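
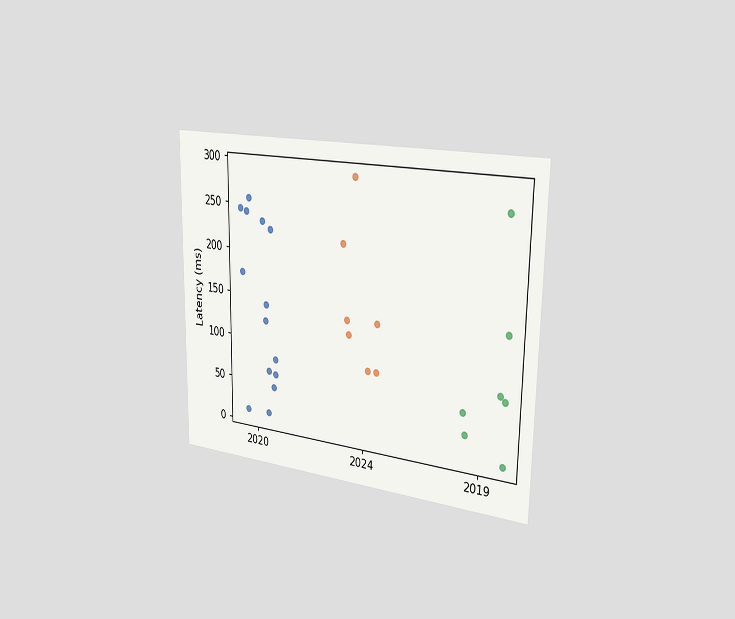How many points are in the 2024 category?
The chart is viewed slightly from the right. Counting the markers in the 2024 column gives 7.

7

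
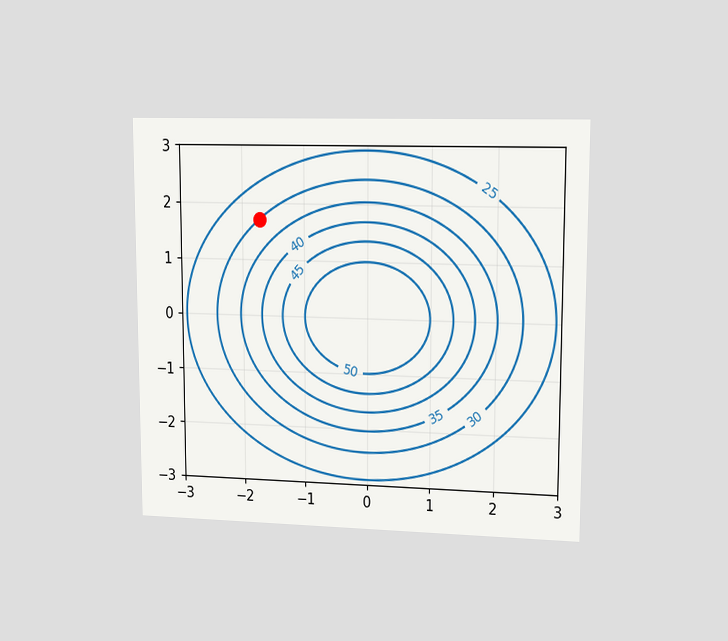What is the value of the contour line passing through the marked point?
The chart is viewed at a slight angle. The marked point sits on the contour labelled 30.

30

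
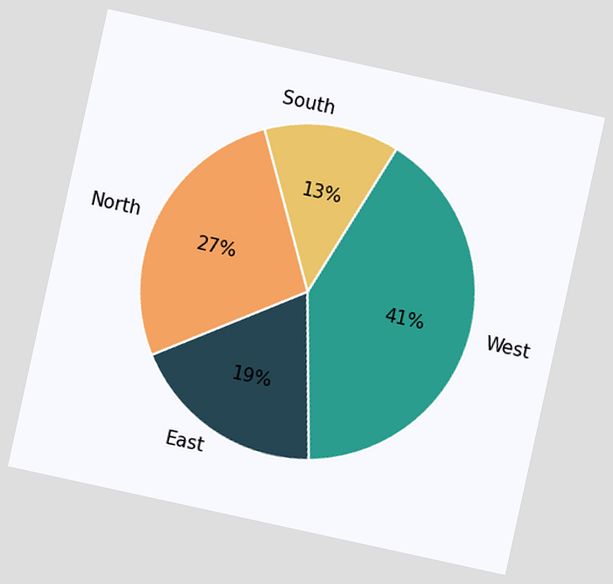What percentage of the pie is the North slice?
The chart is tilted about 12° clockwise. The North slice takes up 27% of the pie.

27%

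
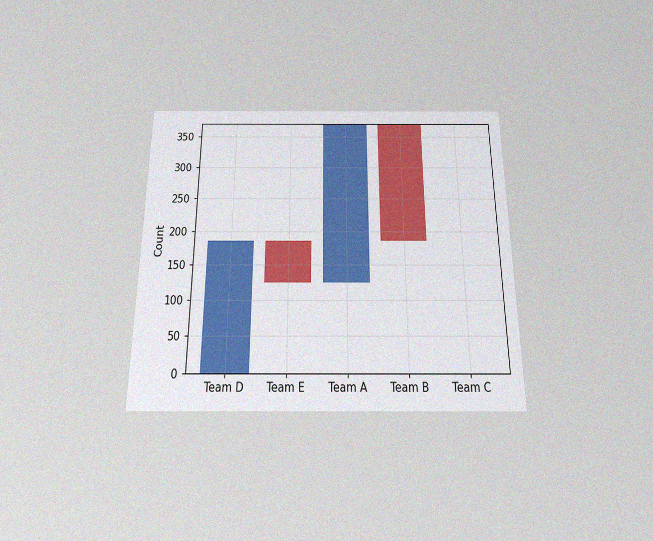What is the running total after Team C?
186

The chart is viewed slightly from below, with some photo noise. After Team C the running total reaches 186.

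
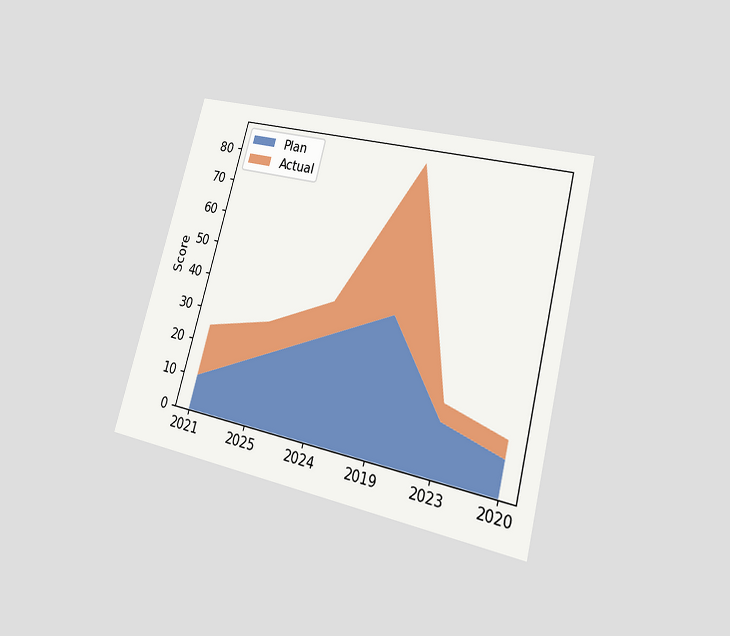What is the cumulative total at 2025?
The chart is tilted about 15° clockwise and viewed at a slight angle. The stacked total at 2025 reaches 30.

30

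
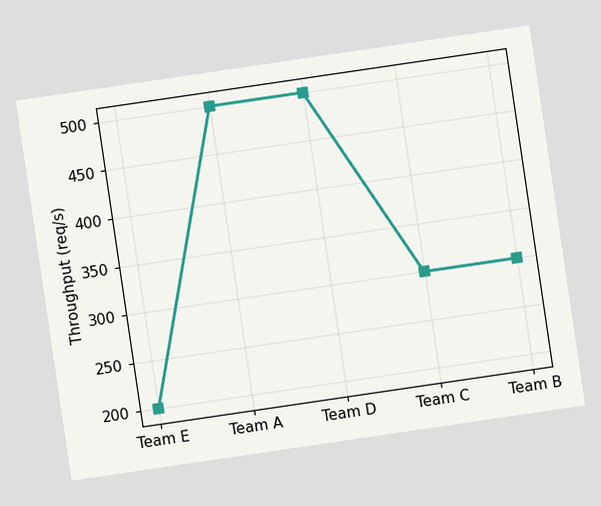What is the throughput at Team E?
200req/s

The chart is tilted about 8° counter-clockwise. At Team E, the line is at 200req/s.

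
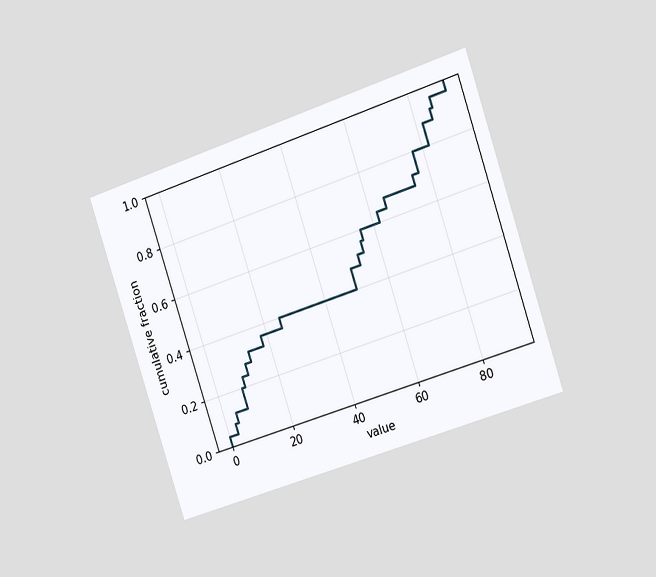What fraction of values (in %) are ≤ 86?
96%

The chart is tilted about 19° counter-clockwise and viewed slightly from the right. At x=86 the ECDF step is at 96%.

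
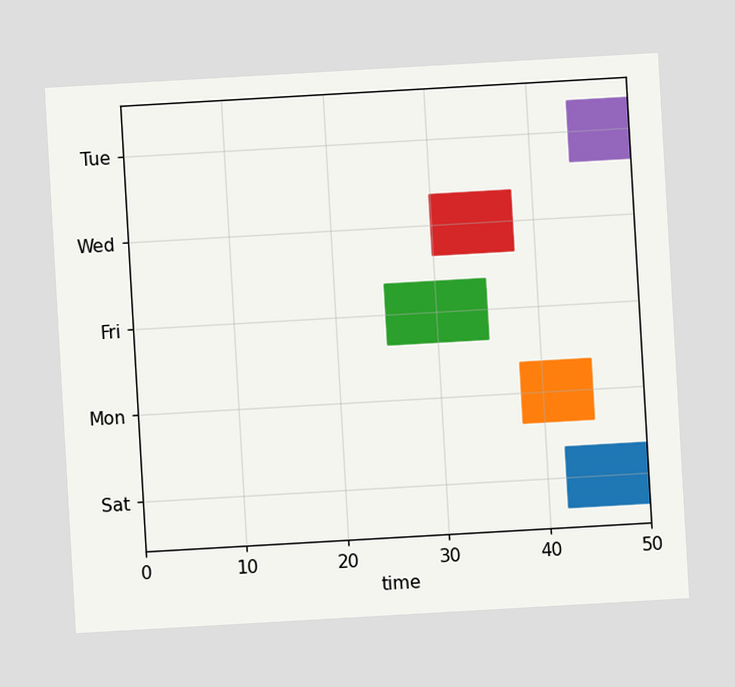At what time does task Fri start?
The chart is tilted about 3° counter-clockwise. The Fri bar begins at t=25.

25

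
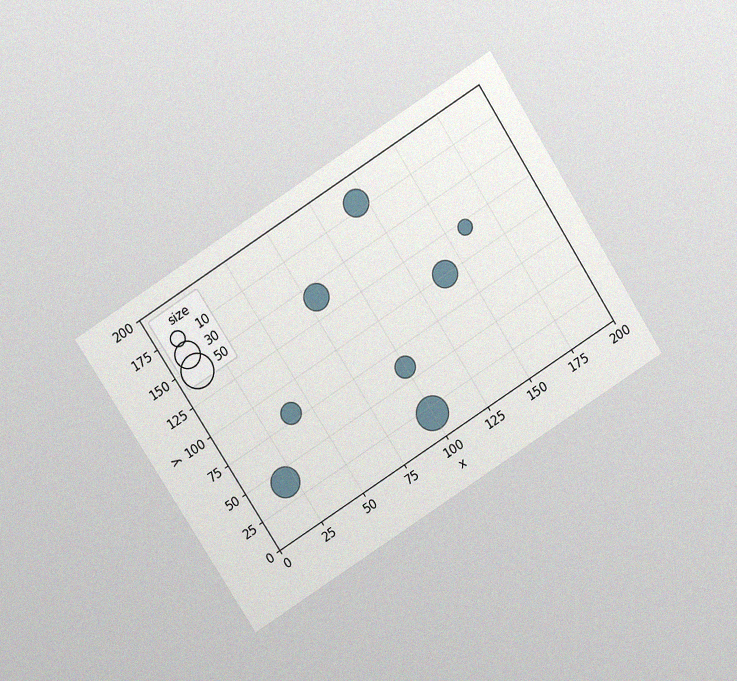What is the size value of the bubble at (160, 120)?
The chart is tilted about 33° counter-clockwise and viewed slightly from above, with some photo noise. Matching the bubble at (160, 120) against the size legend gives 10.

10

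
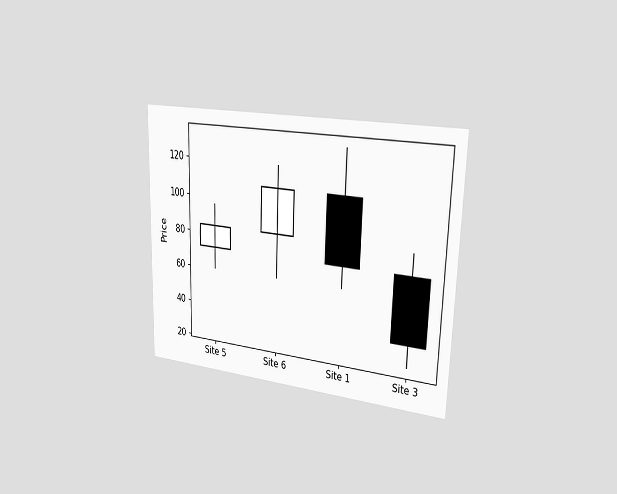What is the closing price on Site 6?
The chart is viewed slightly from the right. The Site 6 candle closes at 108.

108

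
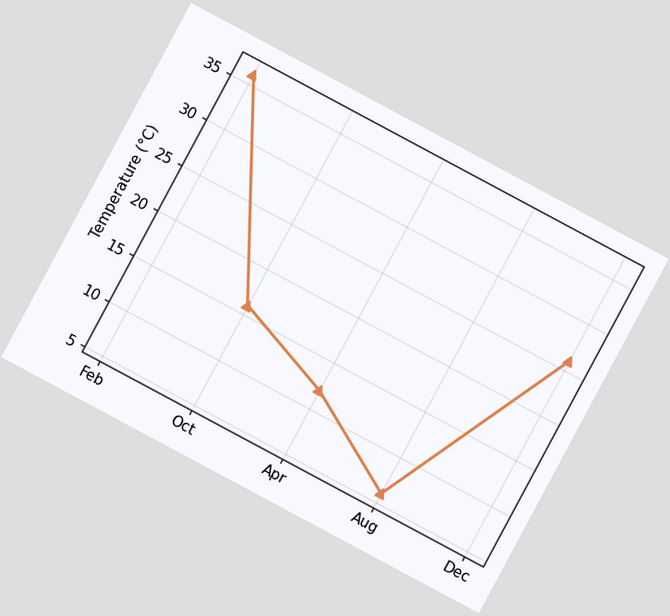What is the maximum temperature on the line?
36°C

The chart is tilted about 28° clockwise. The highest point is at Feb, and reading across to the y-axis gives 36°C.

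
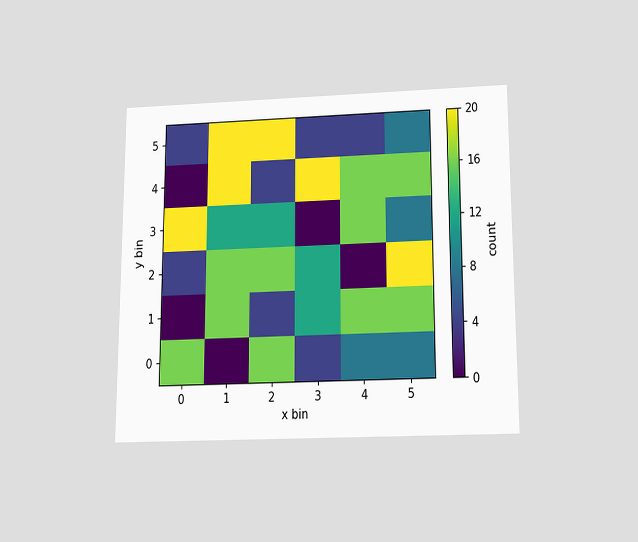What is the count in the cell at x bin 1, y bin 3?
The chart is viewed slightly from below. Matching the cell (1, 3) against the colorbar gives 12.

12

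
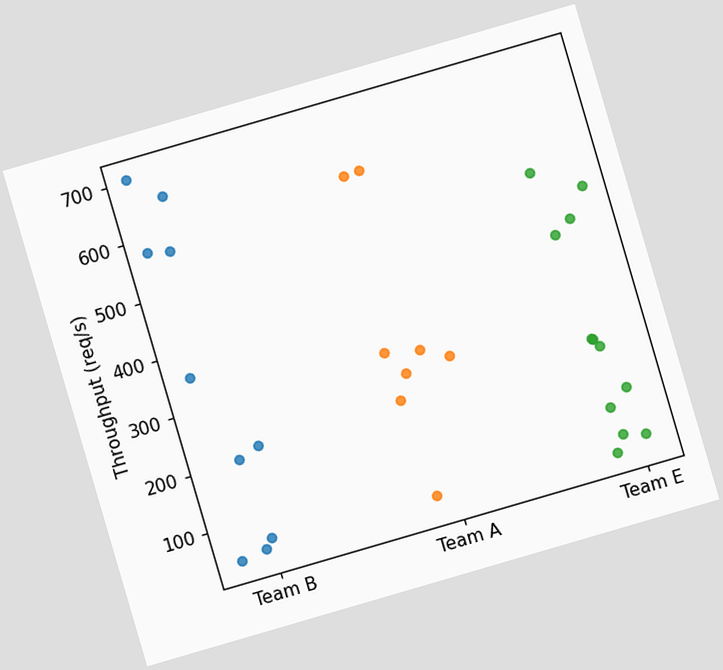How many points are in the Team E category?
12

The chart is tilted about 16° counter-clockwise. Counting the markers in the Team E column gives 12.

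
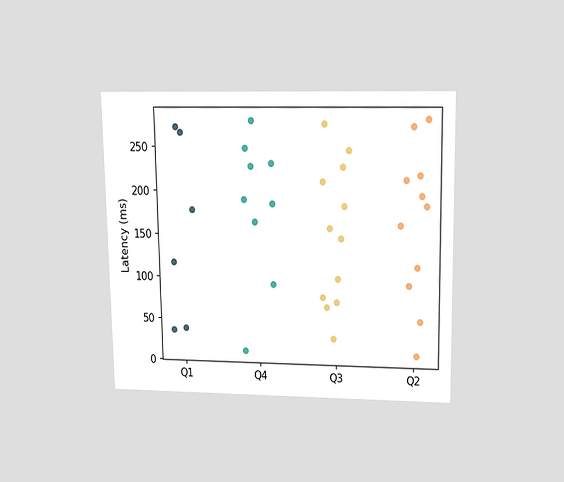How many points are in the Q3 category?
12

The chart is viewed slightly from above. Counting the markers in the Q3 column gives 12.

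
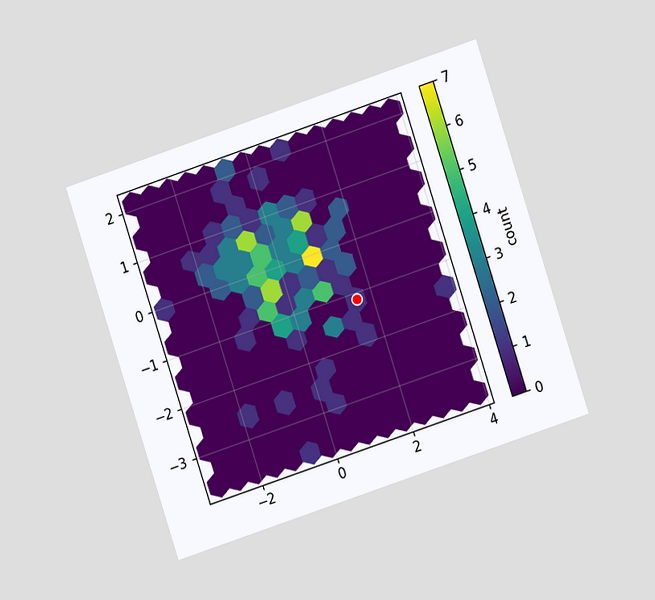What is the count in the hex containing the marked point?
1

The chart is tilted about 18° counter-clockwise and viewed at a slight angle. The marked hex reads 1 on the colorbar.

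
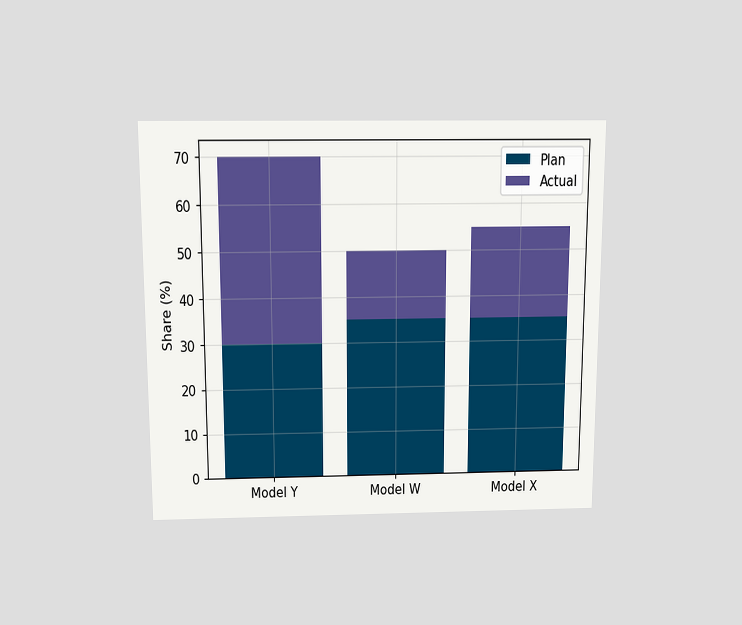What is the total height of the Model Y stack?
The chart is viewed slightly from above. The Model Y stack's top reaches 70% on the y-axis.

70%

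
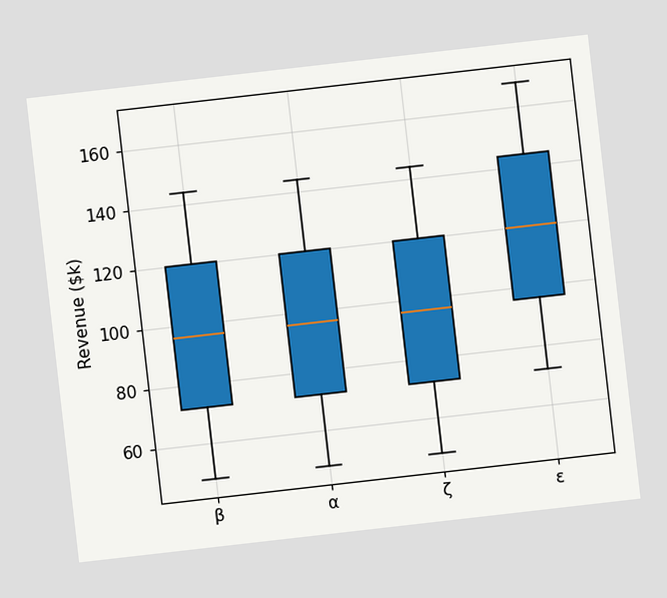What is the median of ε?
$120k

The chart is tilted about 6° counter-clockwise. The median line in the ε box sits at $120k.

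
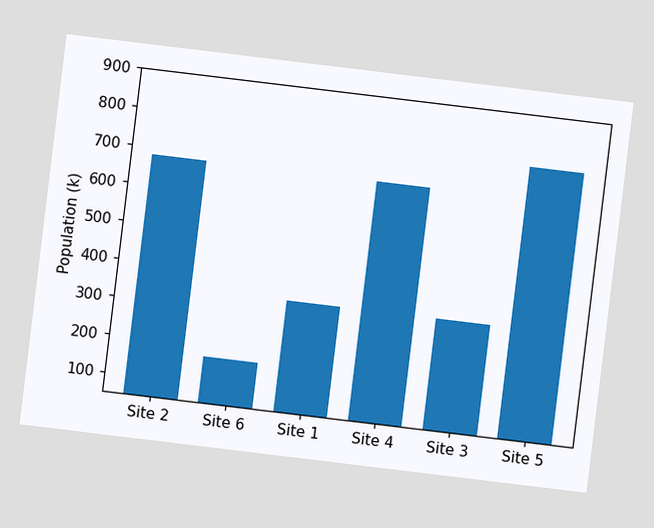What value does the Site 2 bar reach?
The chart is tilted about 7° clockwise. Reading along the chart's y-axis, the Site 2 bar reaches 680k.

680k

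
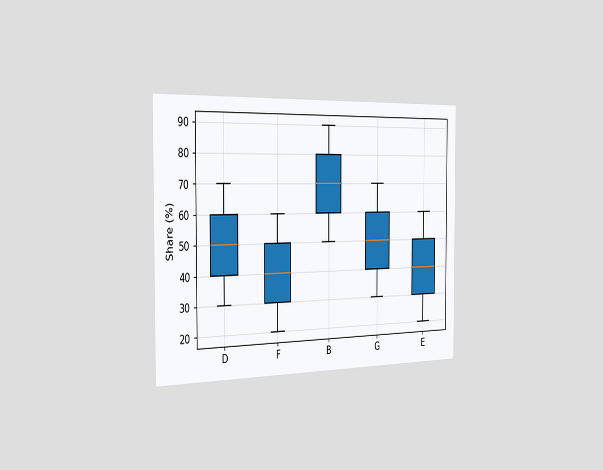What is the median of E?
40%

The chart is viewed slightly from the left. The median line in the E box sits at 40%.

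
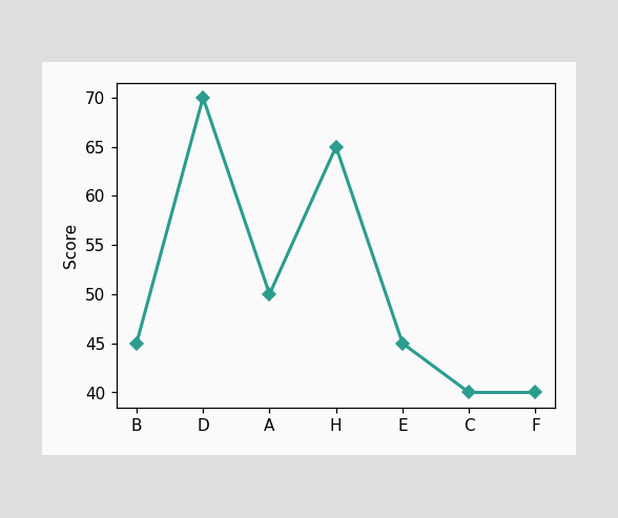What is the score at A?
At A, the line is at 50.

50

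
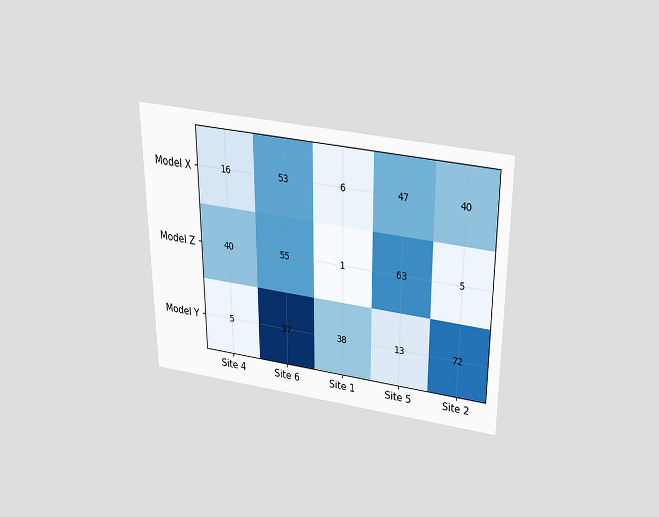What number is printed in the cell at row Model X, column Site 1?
The chart is viewed slightly from above. The (Model X, Site 1) cell reads 6.

6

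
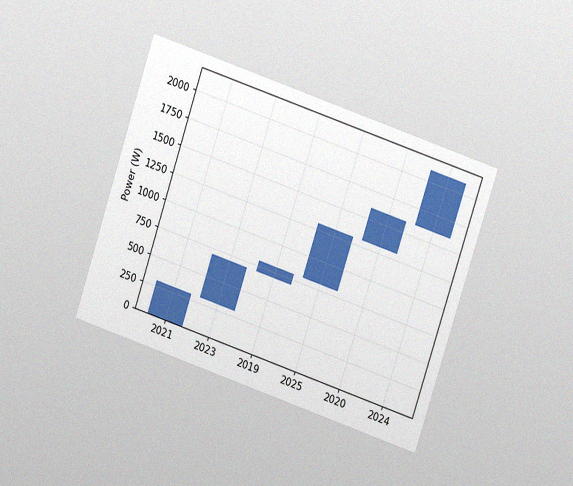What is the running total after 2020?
1600W

The chart is tilted about 19° clockwise and viewed at a slight angle, with some photo noise. After 2020 the running total reaches 1600W.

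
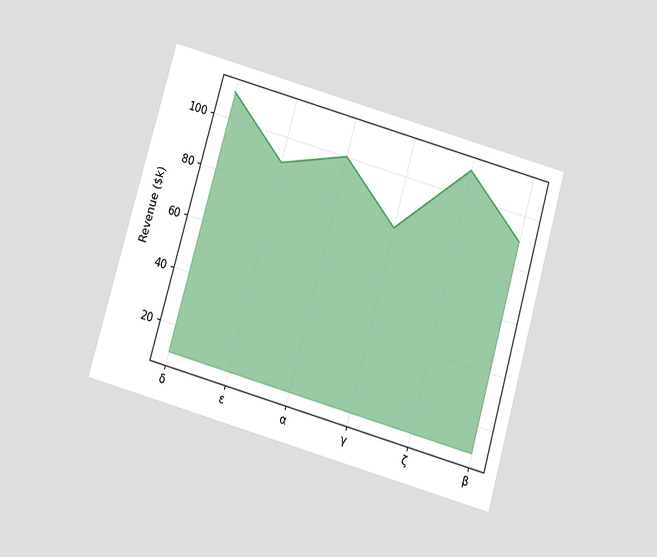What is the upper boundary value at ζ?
The chart is tilted about 16° clockwise and viewed slightly from below. At ζ the upper boundary is at $110k.

$110k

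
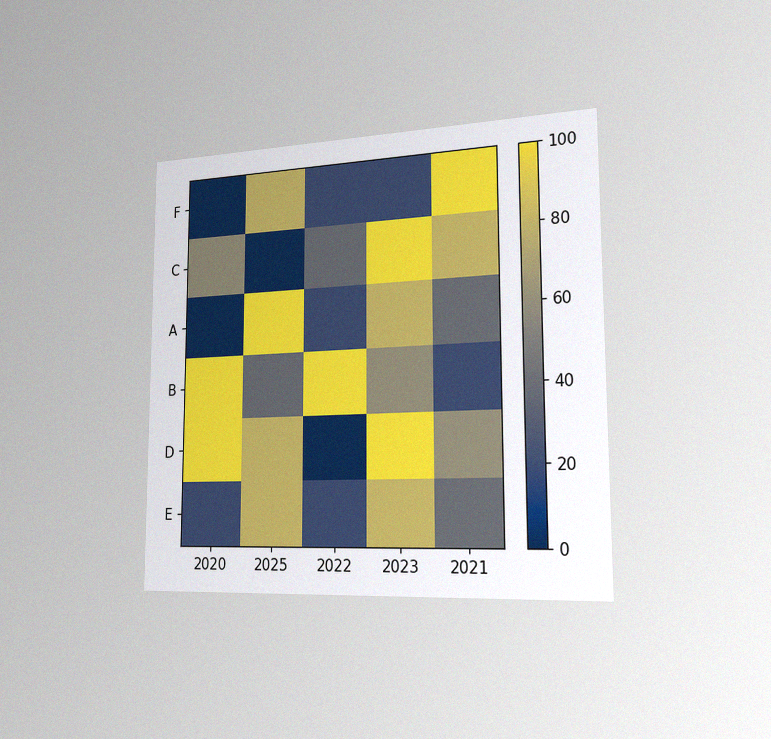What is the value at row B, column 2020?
100

The chart is viewed slightly from the right, with some photo noise. Matching cell (B, 2020) against the colorbar gives 100.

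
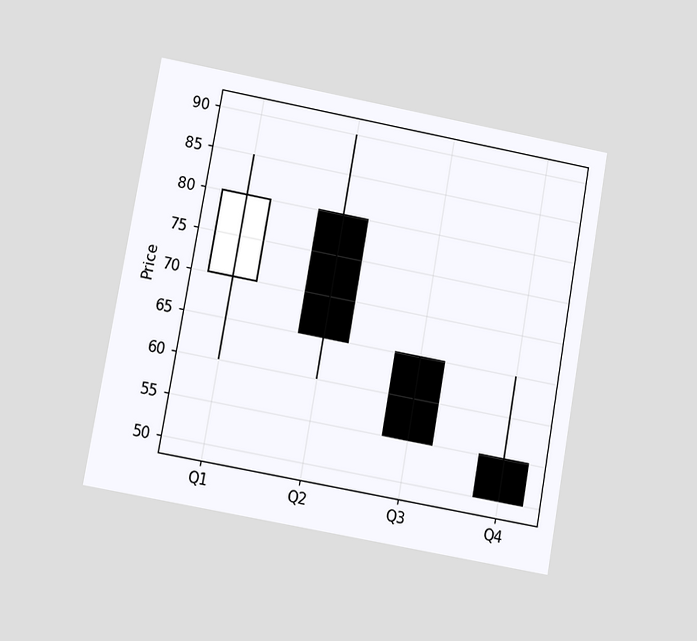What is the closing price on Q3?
The chart is tilted about 10° clockwise and viewed at a slight angle. The Q3 candle closes at 55.

55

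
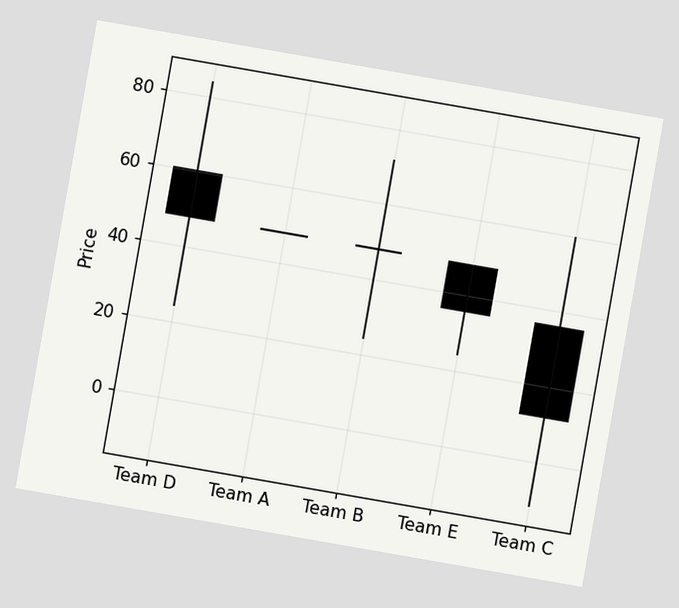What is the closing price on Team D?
The chart is tilted about 10° clockwise. The Team D candle closes at 48.

48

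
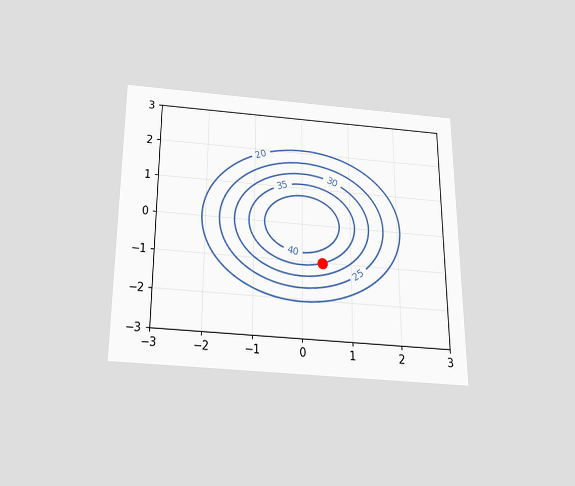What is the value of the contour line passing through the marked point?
35

The chart is viewed slightly from below. The marked point sits on the contour labelled 35.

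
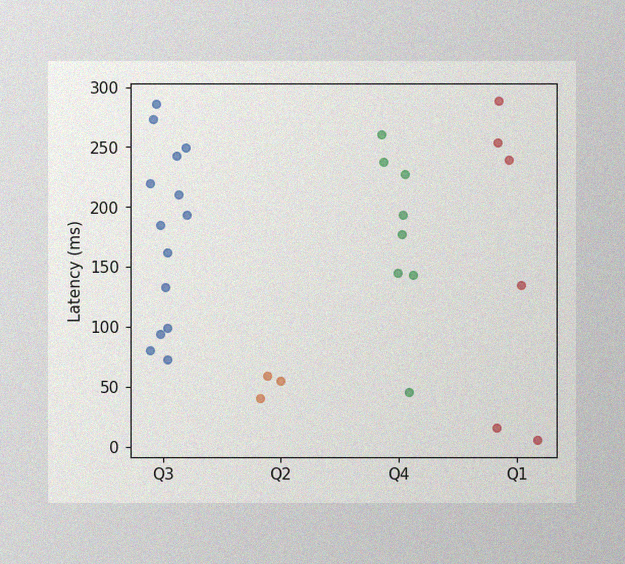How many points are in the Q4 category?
8

The image has some photo noise and uneven lighting. Counting the markers in the Q4 column gives 8.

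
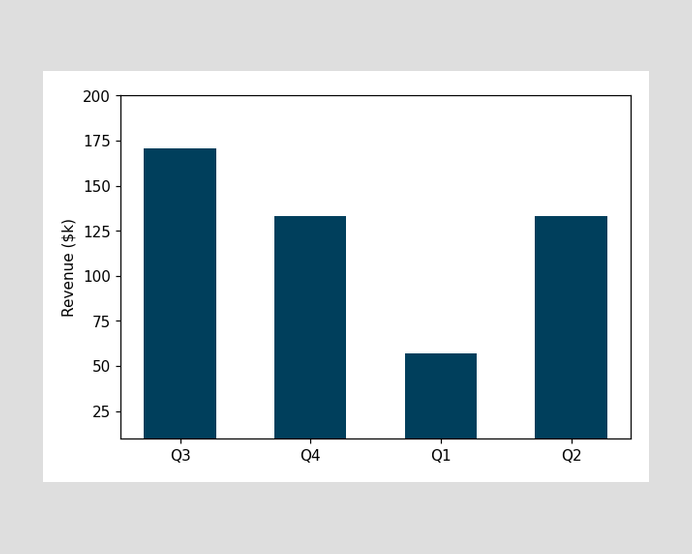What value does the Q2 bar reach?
$133k

Reading along the chart's y-axis, the Q2 bar reaches $133k.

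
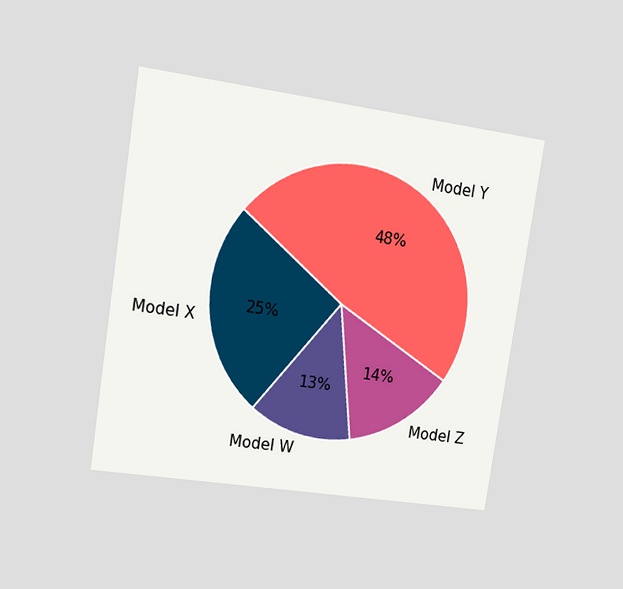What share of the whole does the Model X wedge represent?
The chart is tilted about 9° clockwise and viewed at a slight angle. The Model X slice takes up 25% of the pie.

25%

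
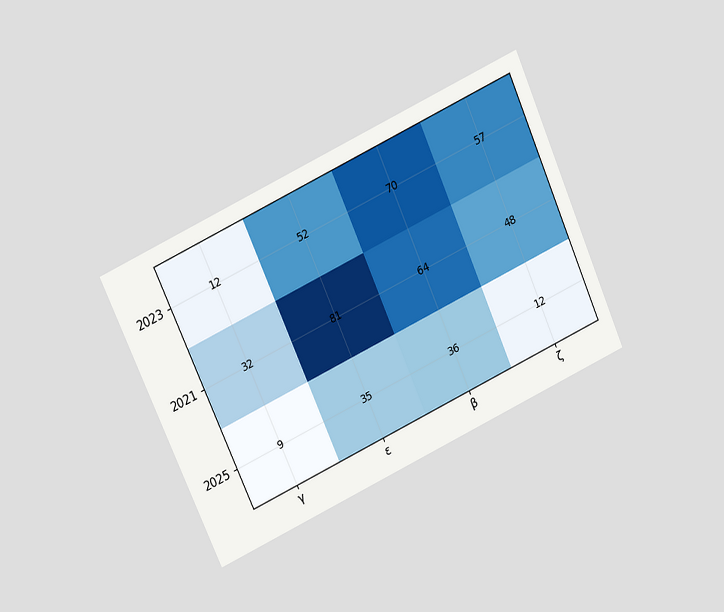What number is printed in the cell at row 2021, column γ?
32

The chart is tilted about 24° counter-clockwise and viewed slightly from above. The (2021, γ) cell reads 32.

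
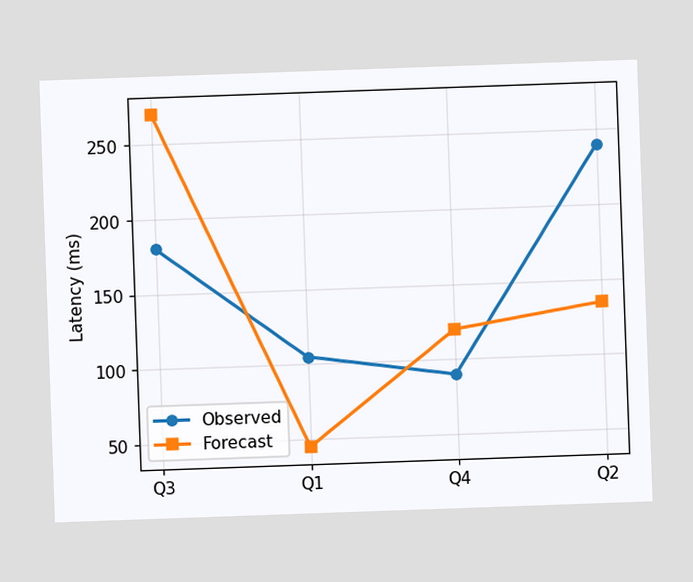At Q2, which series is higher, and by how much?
The chart is tilted about 2° counter-clockwise. At Q2, Observed sits above the other line by 105ms.

Observed, by 105ms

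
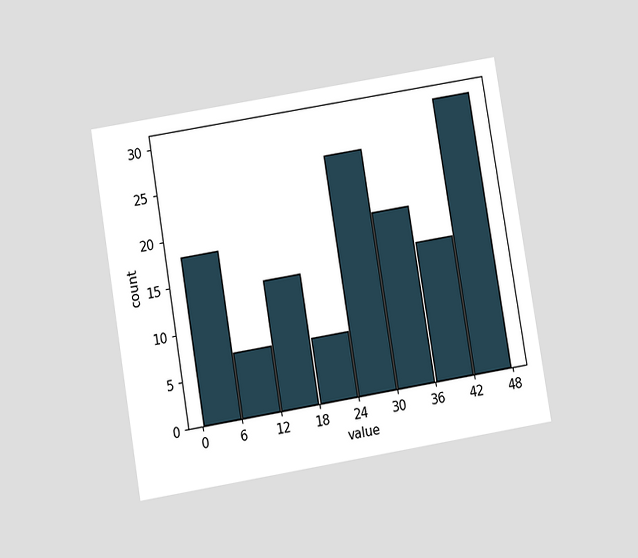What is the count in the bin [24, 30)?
The chart is tilted about 9° counter-clockwise and viewed slightly from below. The [24, 30) bin has height 26.

26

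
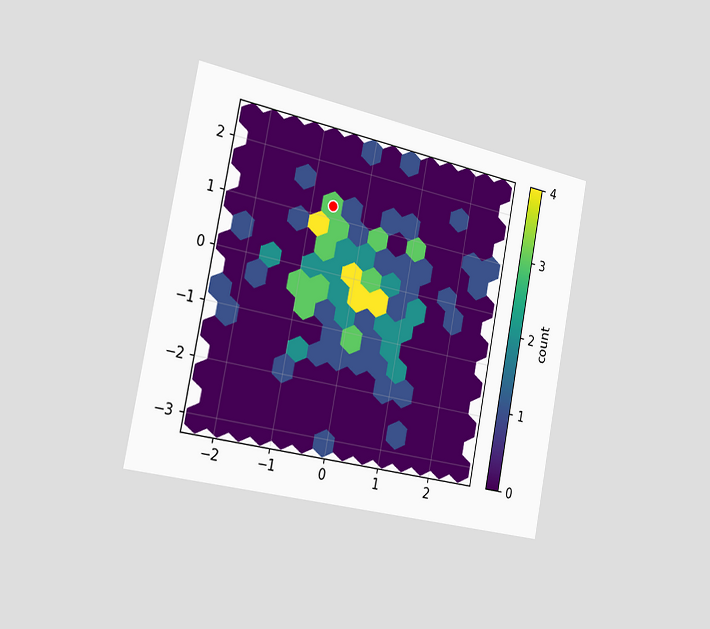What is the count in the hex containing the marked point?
3

The chart is tilted about 11° clockwise and viewed slightly from the left. The marked hex reads 3 on the colorbar.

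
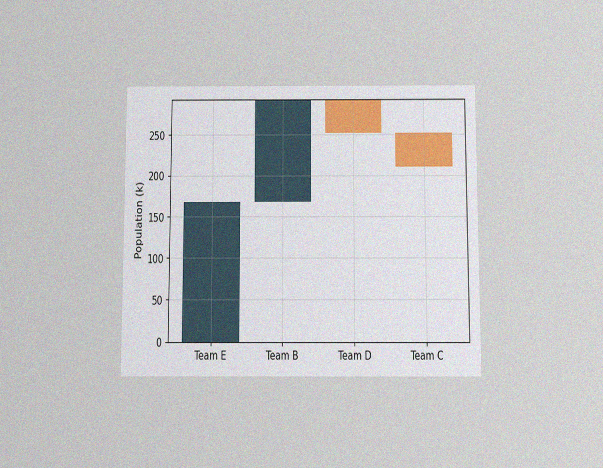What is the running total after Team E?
The chart is viewed slightly from below, with some photo noise. After Team E the running total reaches 168k.

168k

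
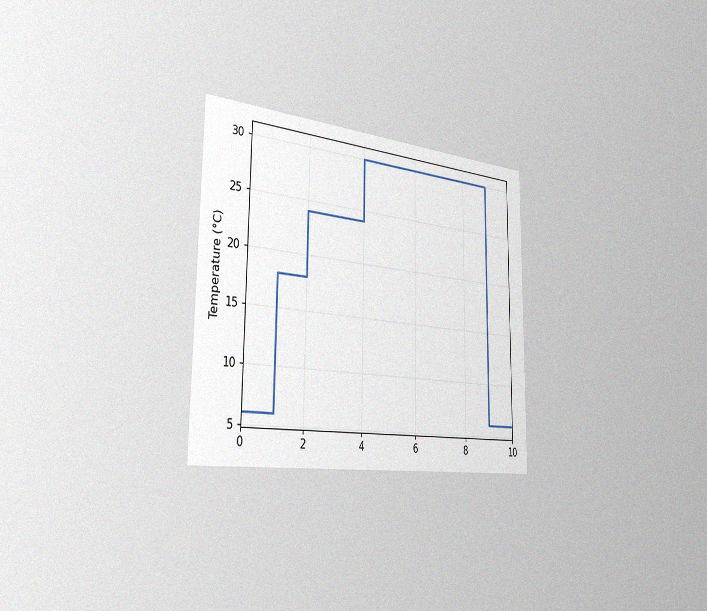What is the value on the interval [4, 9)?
The chart is viewed slightly from the left, with some photo noise. On [4, 9) the step sits at 30°C.

30°C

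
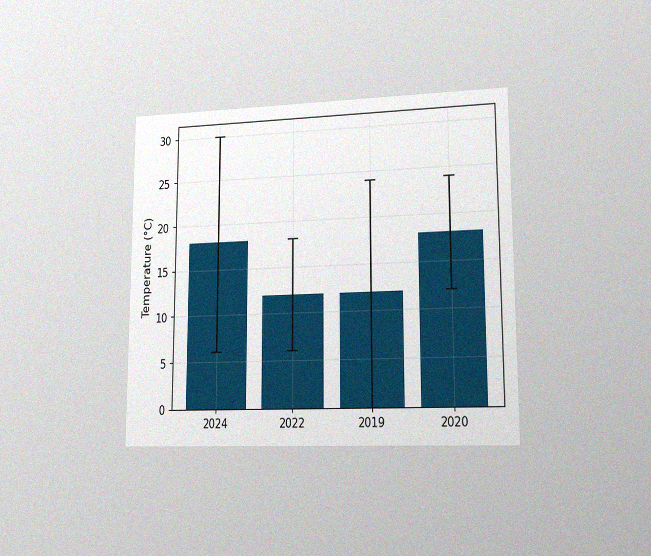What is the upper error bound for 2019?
The chart is viewed slightly from the right, with some photo noise. The 2019 bar's upper whisker reaches 24°C.

24°C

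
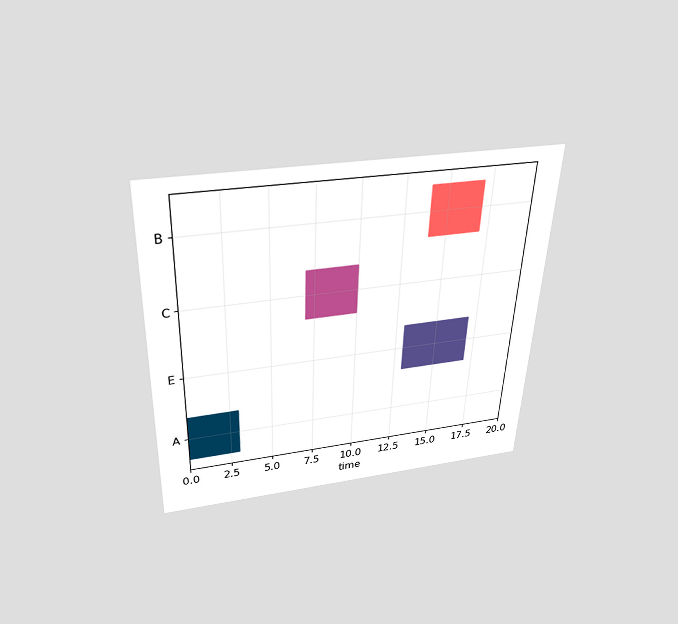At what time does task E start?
The chart is tilted about 2° clockwise and viewed slightly from above. The E bar begins at t=13.

13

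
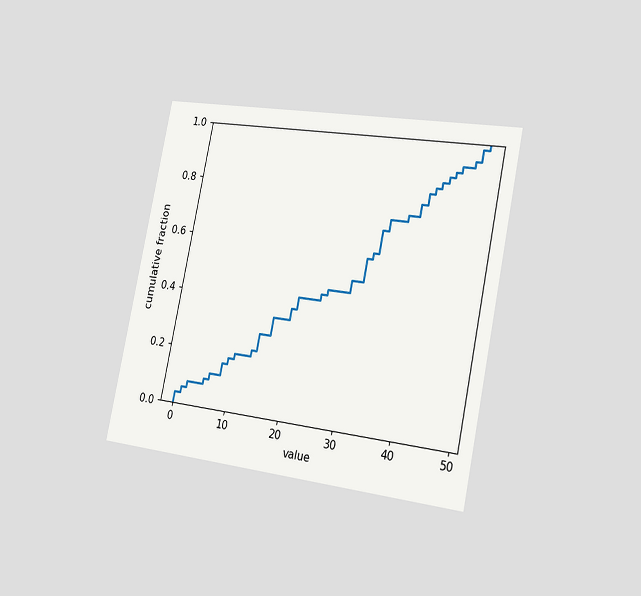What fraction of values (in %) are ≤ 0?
The chart is tilted about 12° clockwise and viewed slightly from the right. At x=0 the ECDF step is at 4%.

4%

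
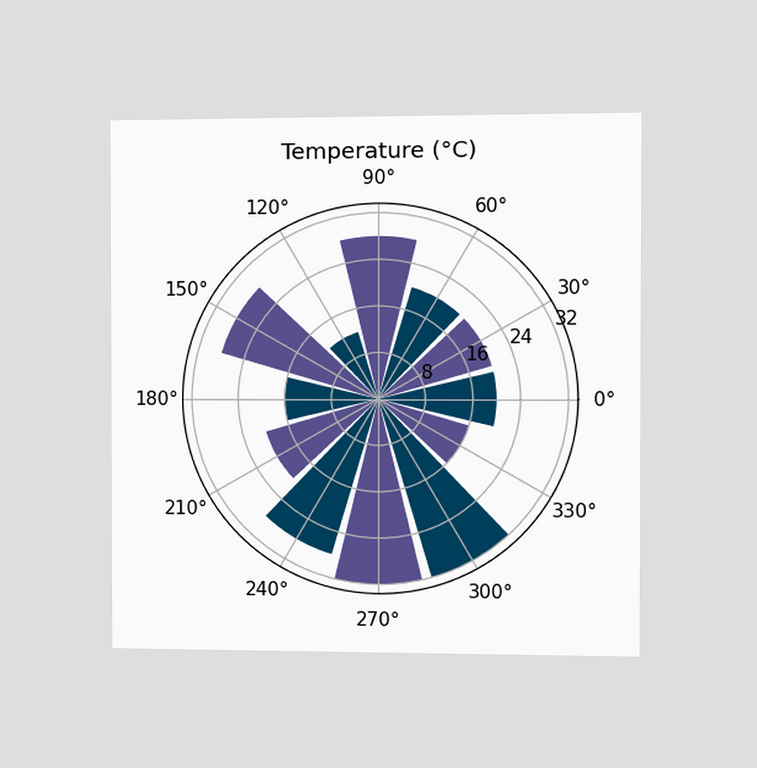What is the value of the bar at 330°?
The chart is viewed at a slight angle. The bar at 330° reaches 16°C on the radial axis.

16°C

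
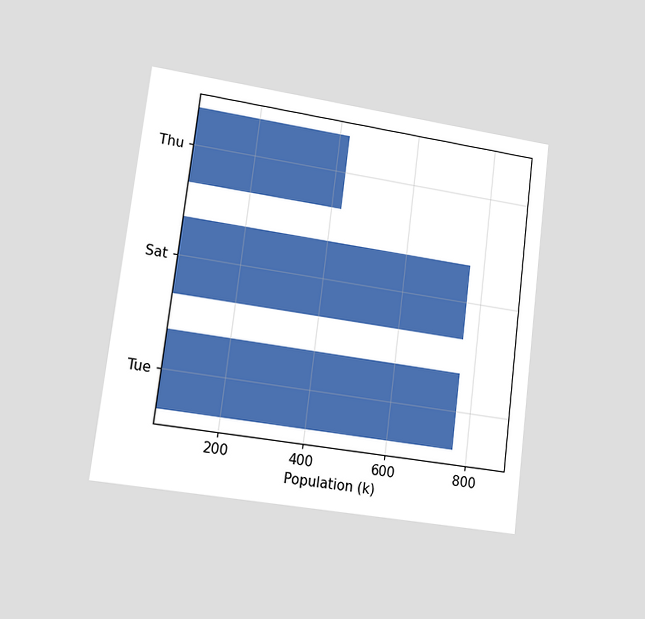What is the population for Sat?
The chart is tilted about 7° clockwise and viewed slightly from the left. Reading along the chart's x-axis, the Sat bar reaches 765k.

765k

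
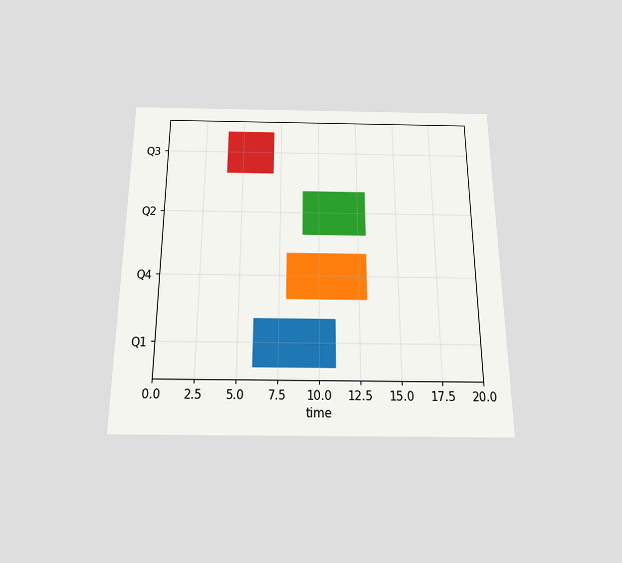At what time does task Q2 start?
The chart is viewed slightly from below. The Q2 bar begins at t=9.

9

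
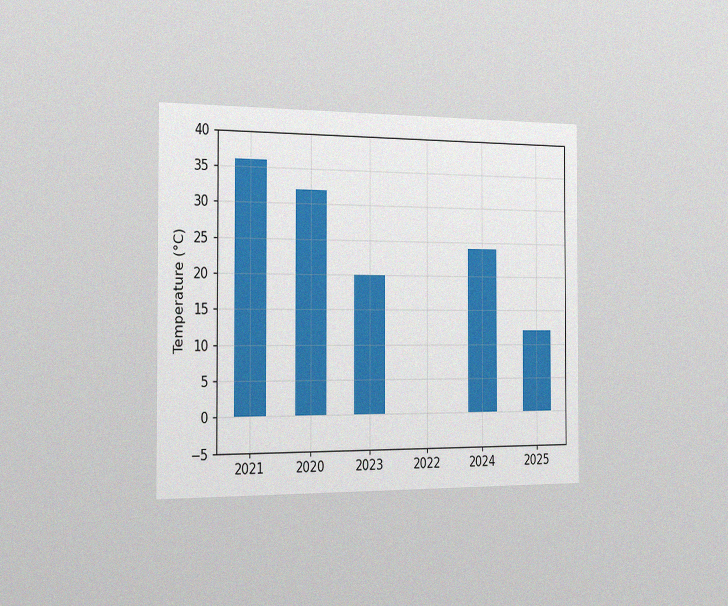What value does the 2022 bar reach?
The chart is viewed slightly from the left, with some photo noise. Reading along the chart's y-axis, the 2022 bar reaches 0°C.

0°C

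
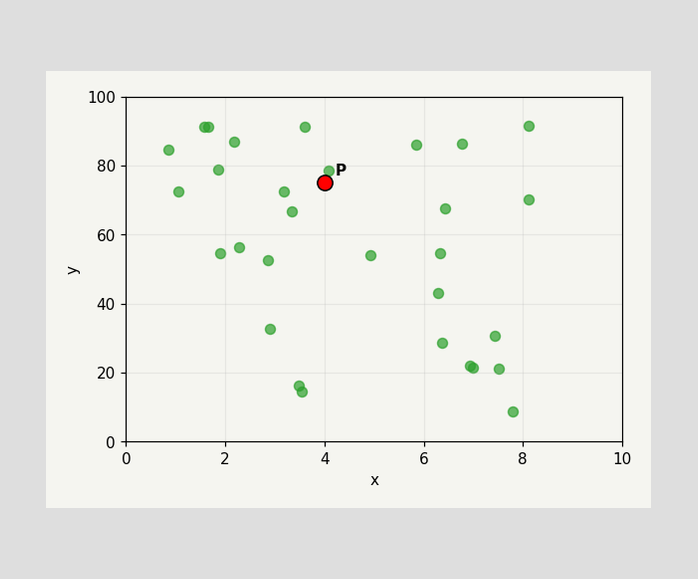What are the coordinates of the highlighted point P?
Following the gridlines from P to each axis, P sits at (4, 75).

(4, 75)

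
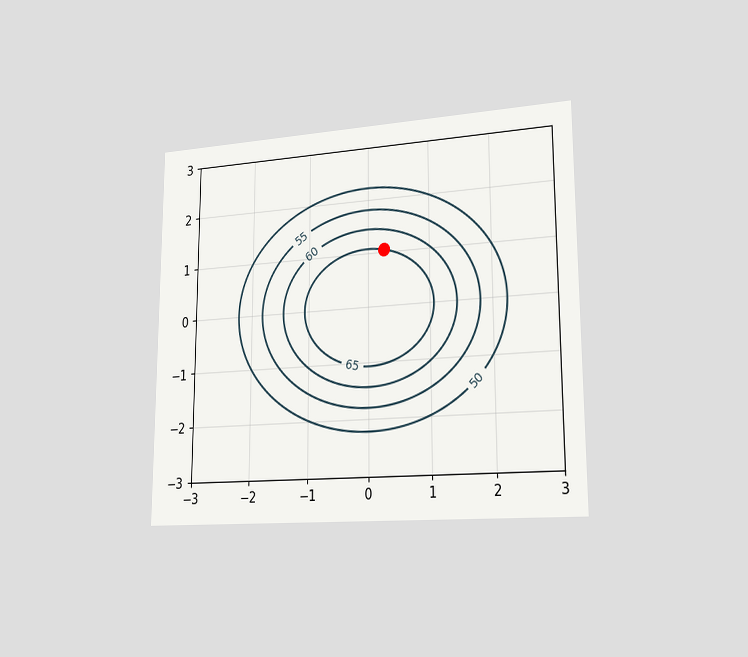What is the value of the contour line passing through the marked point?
65

The chart is viewed slightly from the right. The marked point sits on the contour labelled 65.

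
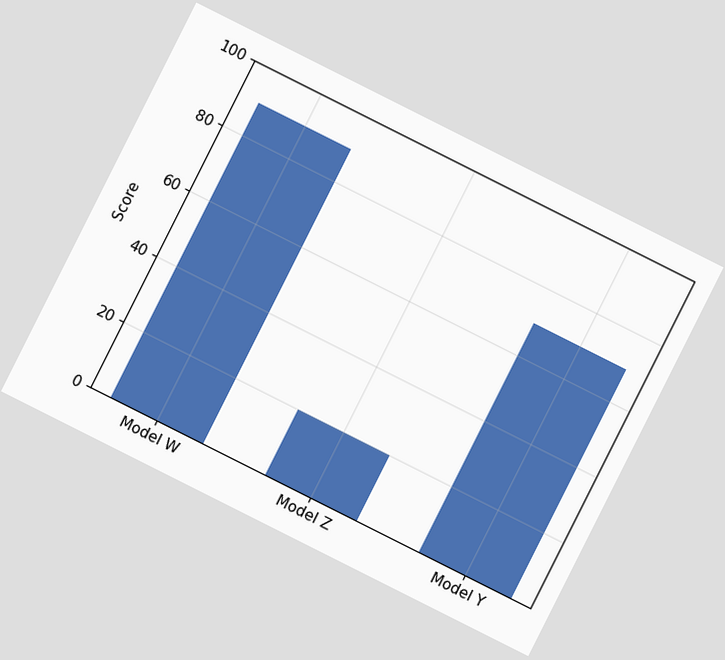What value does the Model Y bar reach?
The chart is tilted about 27° clockwise. Reading along the chart's y-axis, the Model Y bar reaches 70.

70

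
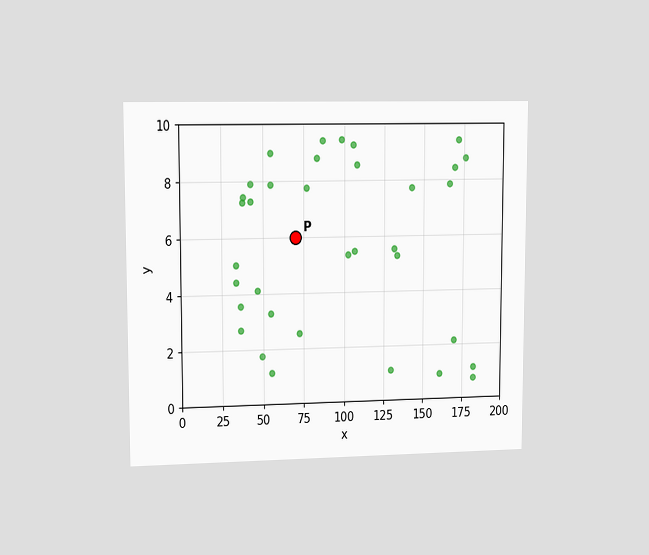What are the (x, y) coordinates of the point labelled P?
(70, 6)

The chart is viewed at a slight angle. Following the gridlines from P to each axis, P sits at (70, 6).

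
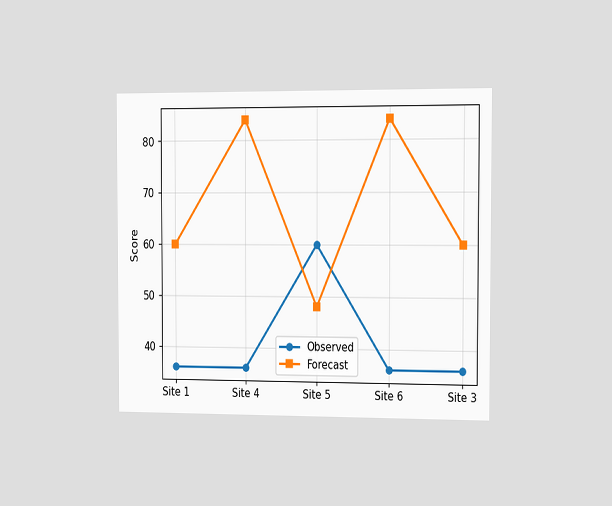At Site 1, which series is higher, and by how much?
The chart is viewed slightly from the right. At Site 1, Forecast sits above the other line by 24.

Forecast, by 24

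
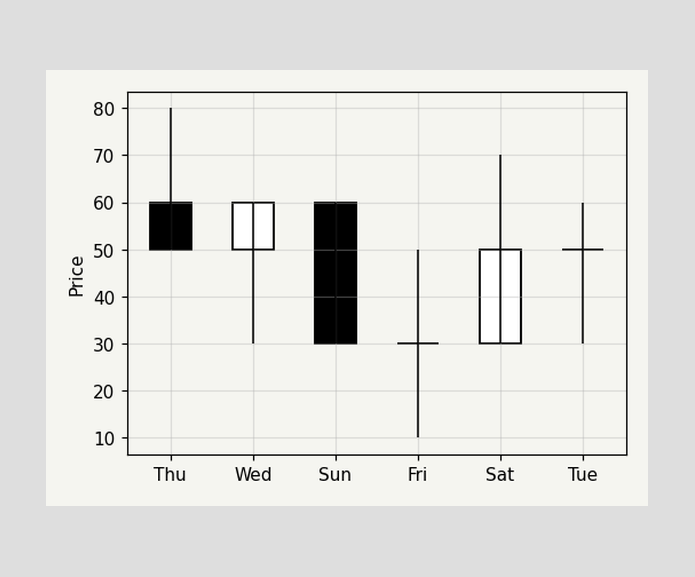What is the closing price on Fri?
30

The Fri candle closes at 30.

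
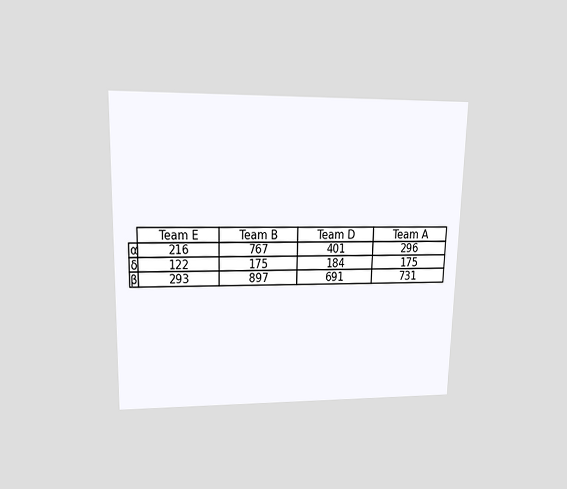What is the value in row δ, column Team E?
The chart is viewed at a slight angle. The (δ, Team E) cell reads 122.

122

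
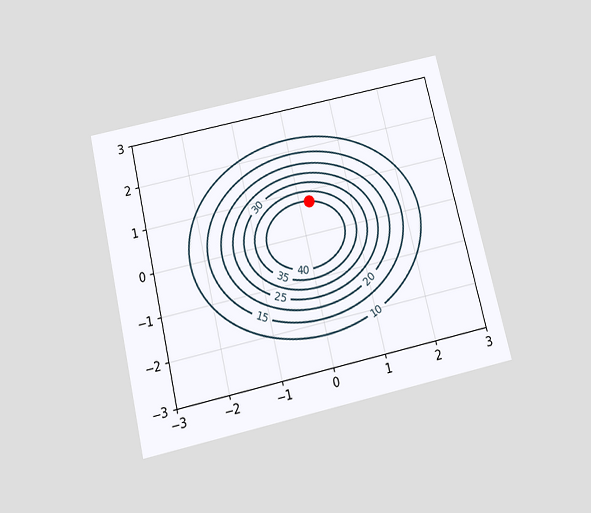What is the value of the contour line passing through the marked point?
The chart is tilted about 13° counter-clockwise and viewed slightly from below. The marked point sits on the contour labelled 40.

40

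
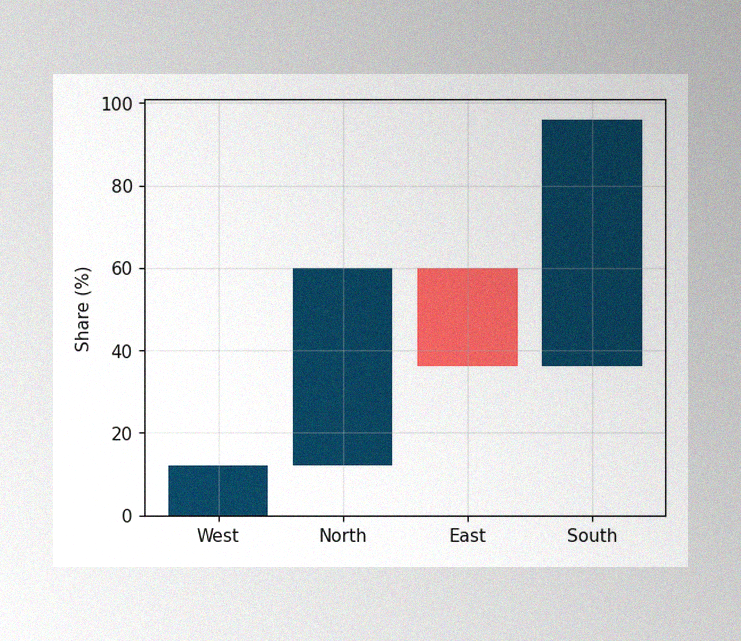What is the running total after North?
60%

The image has some photo noise and uneven lighting. After North the running total reaches 60%.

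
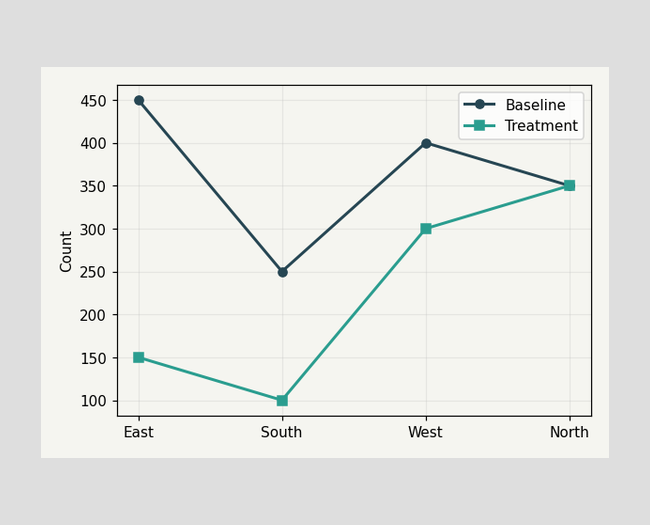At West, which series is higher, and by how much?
Baseline, by 100

At West, Baseline sits above the other line by 100.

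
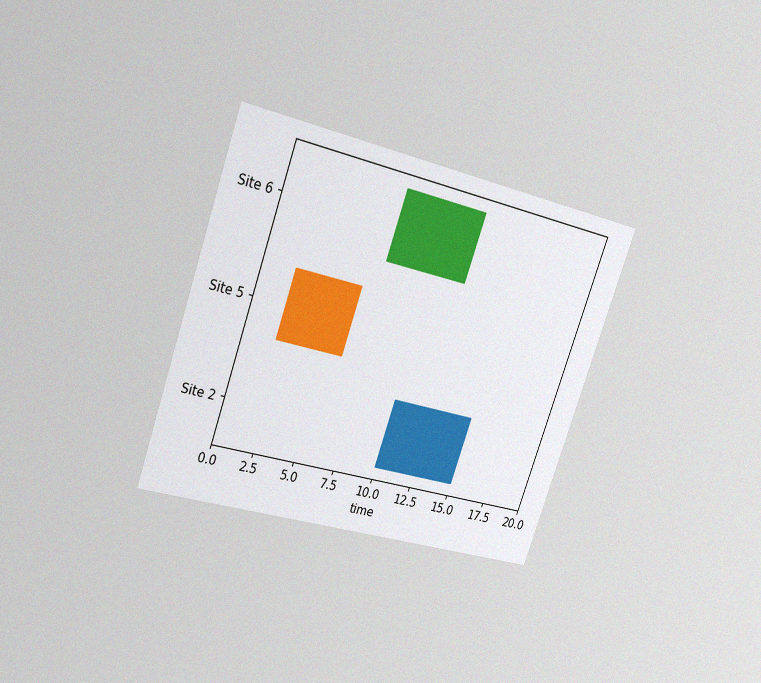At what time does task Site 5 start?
The chart is tilted about 20° clockwise and viewed at a slight angle, with some photo noise. The Site 5 bar begins at t=2.

2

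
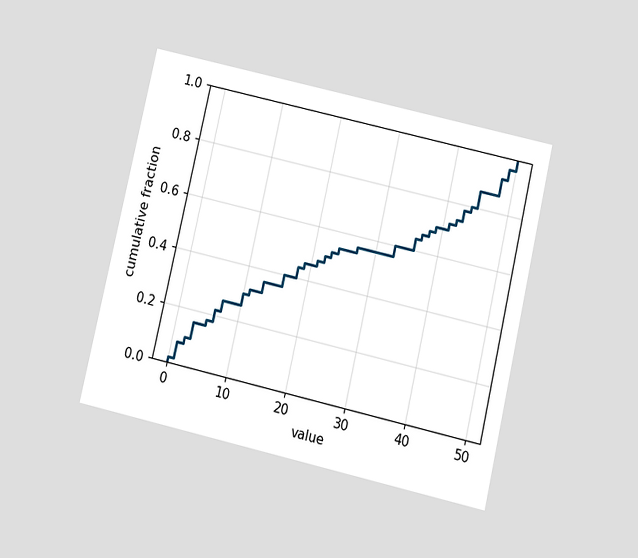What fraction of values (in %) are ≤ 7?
26%

The chart is tilted about 13° clockwise and viewed slightly from below. At x=7 the ECDF step is at 26%.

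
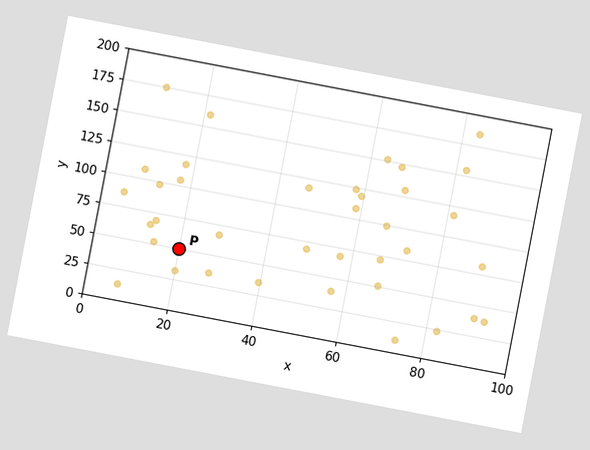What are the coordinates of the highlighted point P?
The chart is tilted about 11° clockwise. Following the gridlines from P to each axis, P sits at (20, 50).

(20, 50)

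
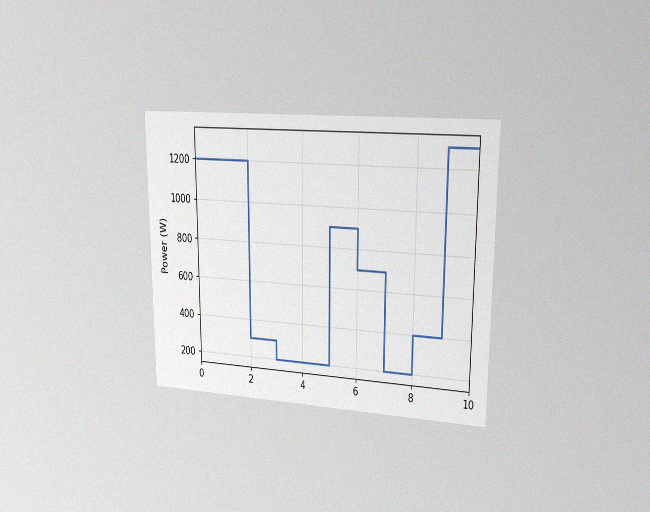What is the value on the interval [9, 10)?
1300W

The chart is viewed slightly from the right, with some photo noise. On [9, 10) the step sits at 1300W.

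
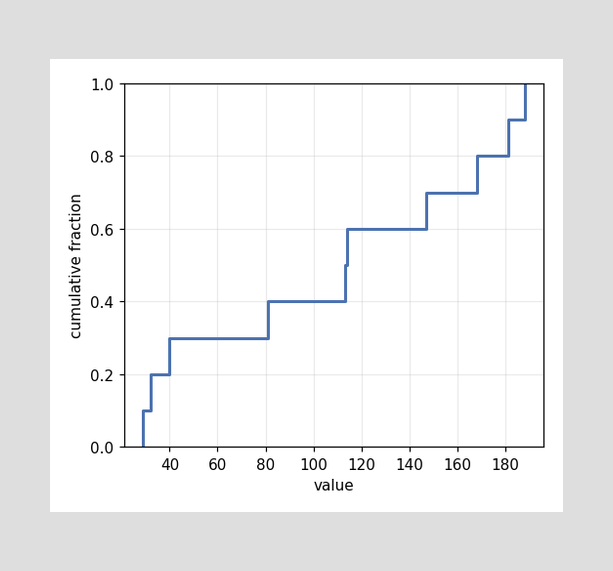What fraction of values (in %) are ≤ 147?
70%

At x=147 the ECDF step is at 70%.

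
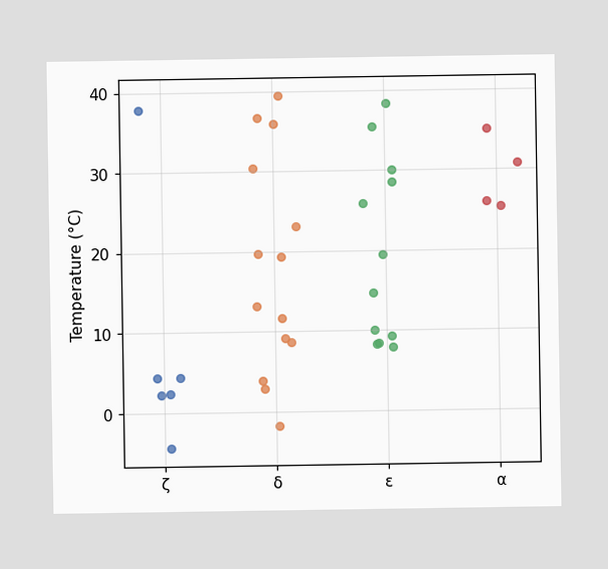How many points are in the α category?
4

Counting the markers in the α column gives 4.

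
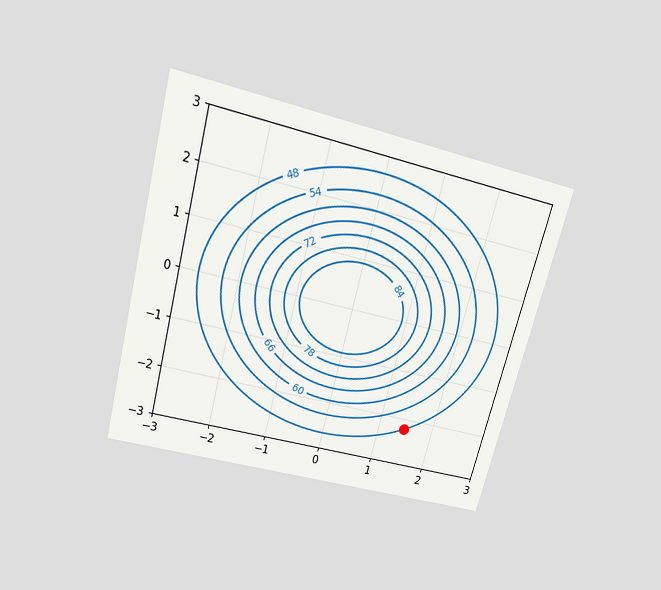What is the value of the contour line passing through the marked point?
The chart is tilted about 15° clockwise and viewed slightly from above. The marked point sits on the contour labelled 48.

48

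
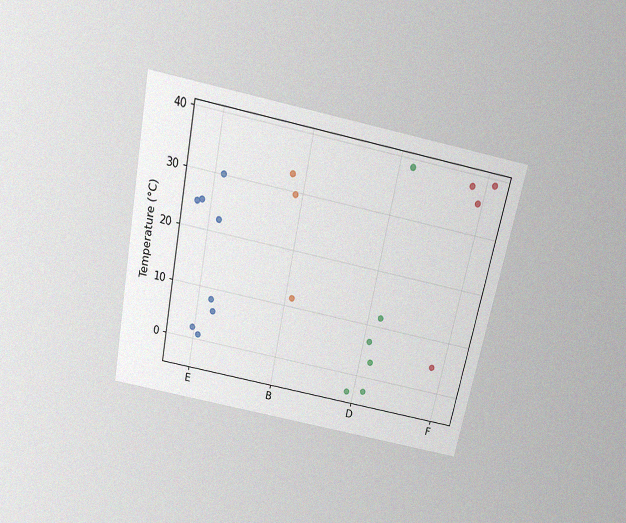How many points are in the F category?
The chart is tilted about 12° clockwise and viewed slightly from above, with some photo noise. Counting the markers in the F column gives 4.

4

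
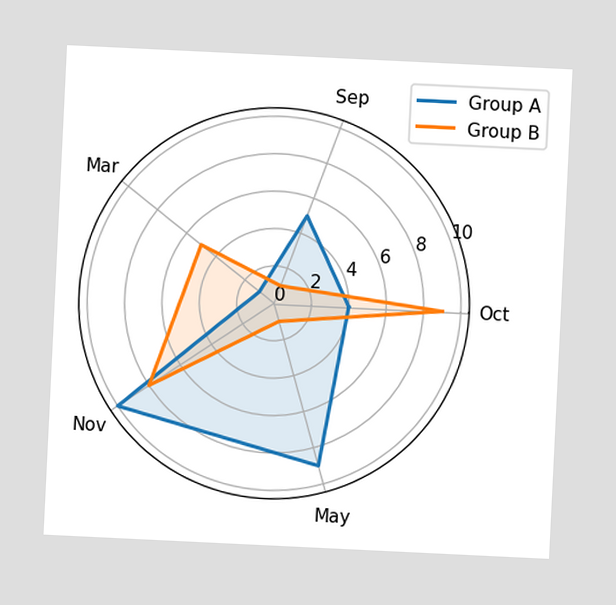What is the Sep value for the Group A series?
The chart is tilted about 3° clockwise. On the Sep axis, Group A reaches 5.

5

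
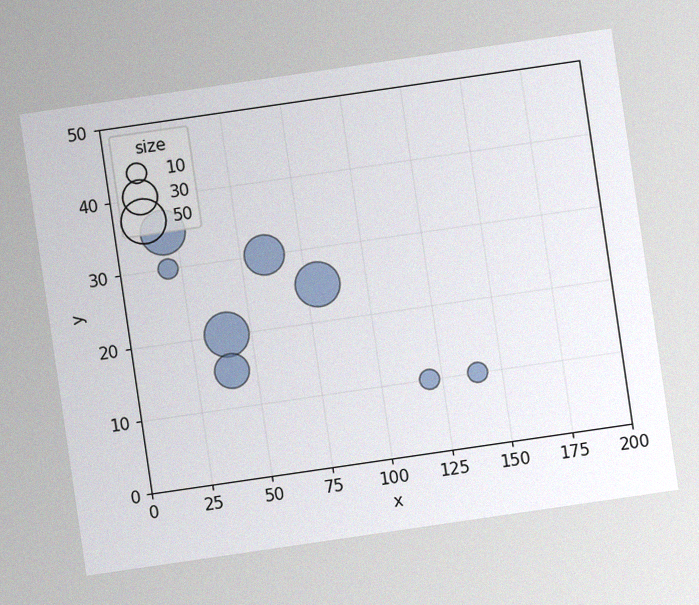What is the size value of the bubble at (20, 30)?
10

The chart is tilted about 8° counter-clockwise, with some photo noise. Matching the bubble at (20, 30) against the size legend gives 10.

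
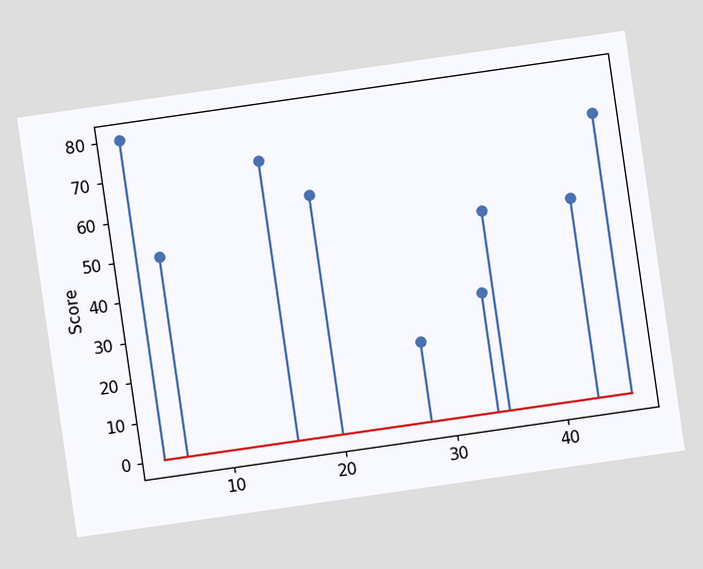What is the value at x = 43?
50

The chart is tilted about 8° counter-clockwise. The stem at x=43 reaches 50.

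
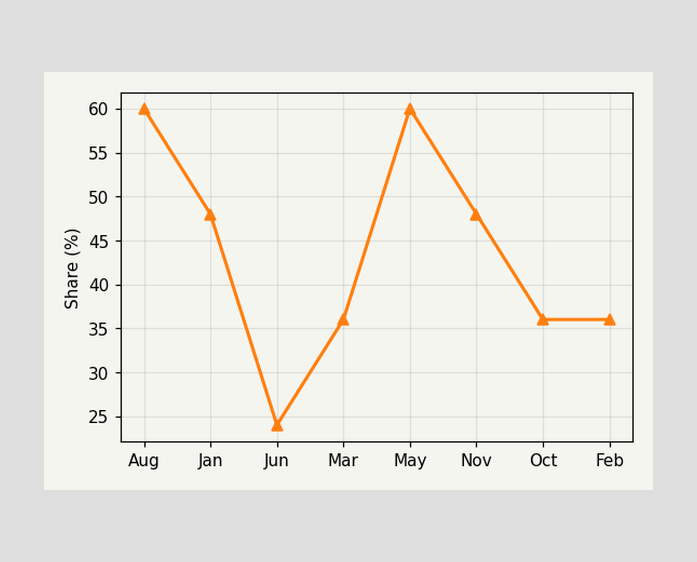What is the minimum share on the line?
The lowest point is at Jun, and reading across to the y-axis gives 24%.

24%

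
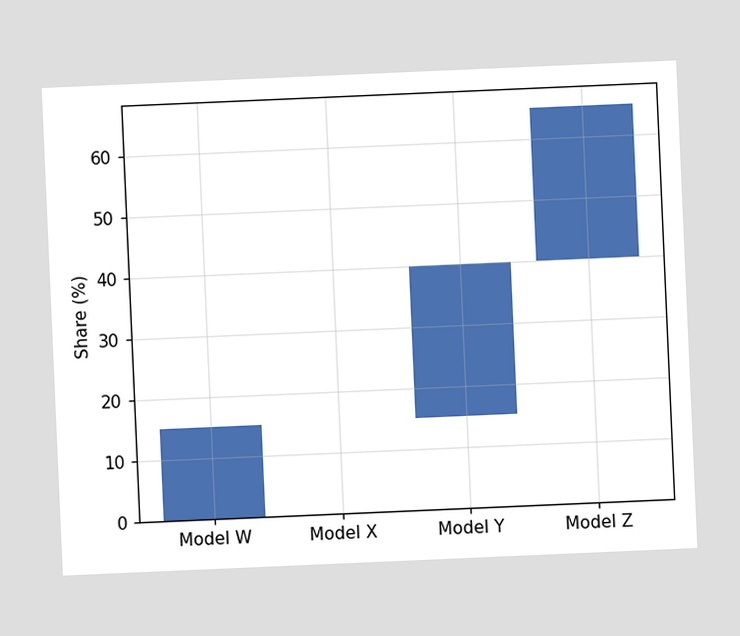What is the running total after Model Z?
The chart is tilted about 2° counter-clockwise. After Model Z the running total reaches 65%.

65%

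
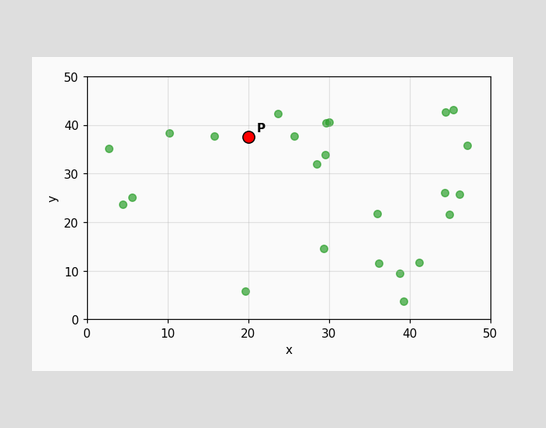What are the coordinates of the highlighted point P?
Following the gridlines from P to each axis, P sits at (20, 37.5).

(20, 37.5)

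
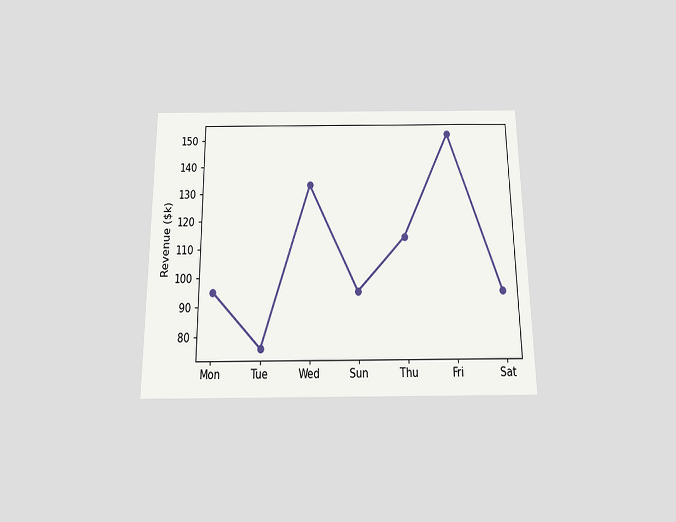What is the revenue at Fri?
$152k

The chart is viewed slightly from below. At Fri, the line is at $152k.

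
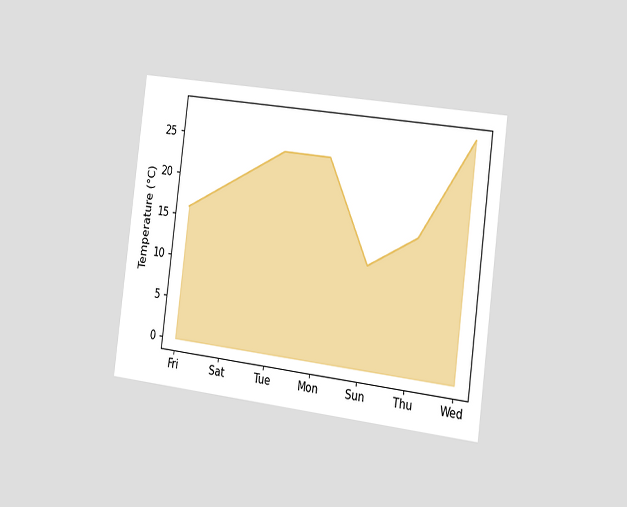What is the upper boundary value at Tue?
24°C

The chart is tilted about 7° clockwise and viewed slightly from the right. At Tue the upper boundary is at 24°C.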